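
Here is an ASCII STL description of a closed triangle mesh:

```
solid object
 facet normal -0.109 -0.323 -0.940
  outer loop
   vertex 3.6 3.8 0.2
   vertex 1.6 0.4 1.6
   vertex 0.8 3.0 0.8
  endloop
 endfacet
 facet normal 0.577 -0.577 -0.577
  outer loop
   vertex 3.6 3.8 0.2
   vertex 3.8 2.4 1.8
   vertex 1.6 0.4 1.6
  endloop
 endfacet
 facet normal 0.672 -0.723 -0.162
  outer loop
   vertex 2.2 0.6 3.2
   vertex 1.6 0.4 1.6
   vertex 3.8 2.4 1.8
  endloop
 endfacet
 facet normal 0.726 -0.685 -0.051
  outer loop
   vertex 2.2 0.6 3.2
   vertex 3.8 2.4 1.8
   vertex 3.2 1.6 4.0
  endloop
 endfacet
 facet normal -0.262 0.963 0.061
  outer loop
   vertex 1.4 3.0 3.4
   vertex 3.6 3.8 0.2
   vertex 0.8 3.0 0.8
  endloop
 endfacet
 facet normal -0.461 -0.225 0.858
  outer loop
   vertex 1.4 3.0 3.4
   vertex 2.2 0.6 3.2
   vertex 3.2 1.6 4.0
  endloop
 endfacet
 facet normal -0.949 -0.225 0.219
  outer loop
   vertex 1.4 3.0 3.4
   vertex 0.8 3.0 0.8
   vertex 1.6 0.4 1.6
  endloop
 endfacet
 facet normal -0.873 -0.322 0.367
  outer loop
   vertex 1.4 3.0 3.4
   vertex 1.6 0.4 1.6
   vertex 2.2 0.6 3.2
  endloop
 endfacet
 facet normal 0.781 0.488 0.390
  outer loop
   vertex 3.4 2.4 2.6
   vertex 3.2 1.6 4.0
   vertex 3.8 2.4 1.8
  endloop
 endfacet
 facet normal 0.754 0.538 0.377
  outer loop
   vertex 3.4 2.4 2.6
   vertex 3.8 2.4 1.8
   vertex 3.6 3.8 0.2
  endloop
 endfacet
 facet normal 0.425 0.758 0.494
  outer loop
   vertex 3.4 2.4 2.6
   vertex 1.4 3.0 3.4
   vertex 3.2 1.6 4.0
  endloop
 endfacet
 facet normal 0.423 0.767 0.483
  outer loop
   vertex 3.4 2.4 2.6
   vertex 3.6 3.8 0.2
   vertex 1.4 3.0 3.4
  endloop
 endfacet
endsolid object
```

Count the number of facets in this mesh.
12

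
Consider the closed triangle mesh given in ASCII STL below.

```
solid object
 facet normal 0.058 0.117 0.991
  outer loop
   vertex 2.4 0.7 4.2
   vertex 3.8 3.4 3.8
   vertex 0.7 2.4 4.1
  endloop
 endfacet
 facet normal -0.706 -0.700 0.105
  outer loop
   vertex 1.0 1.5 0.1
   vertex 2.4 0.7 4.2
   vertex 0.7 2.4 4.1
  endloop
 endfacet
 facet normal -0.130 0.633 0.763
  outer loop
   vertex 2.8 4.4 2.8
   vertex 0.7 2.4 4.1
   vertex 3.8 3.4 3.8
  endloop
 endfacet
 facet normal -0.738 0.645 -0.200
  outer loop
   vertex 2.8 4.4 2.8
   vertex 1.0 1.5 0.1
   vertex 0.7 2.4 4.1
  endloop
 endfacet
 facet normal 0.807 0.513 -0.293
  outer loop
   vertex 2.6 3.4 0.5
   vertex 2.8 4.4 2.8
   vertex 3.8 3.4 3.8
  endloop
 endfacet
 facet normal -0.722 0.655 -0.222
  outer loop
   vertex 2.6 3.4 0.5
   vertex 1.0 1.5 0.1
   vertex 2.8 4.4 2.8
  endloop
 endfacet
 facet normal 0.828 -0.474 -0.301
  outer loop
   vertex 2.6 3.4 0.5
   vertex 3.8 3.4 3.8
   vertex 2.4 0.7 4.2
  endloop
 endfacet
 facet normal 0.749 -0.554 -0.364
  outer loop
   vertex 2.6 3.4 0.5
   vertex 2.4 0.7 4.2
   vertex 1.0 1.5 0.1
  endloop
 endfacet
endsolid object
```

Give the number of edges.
12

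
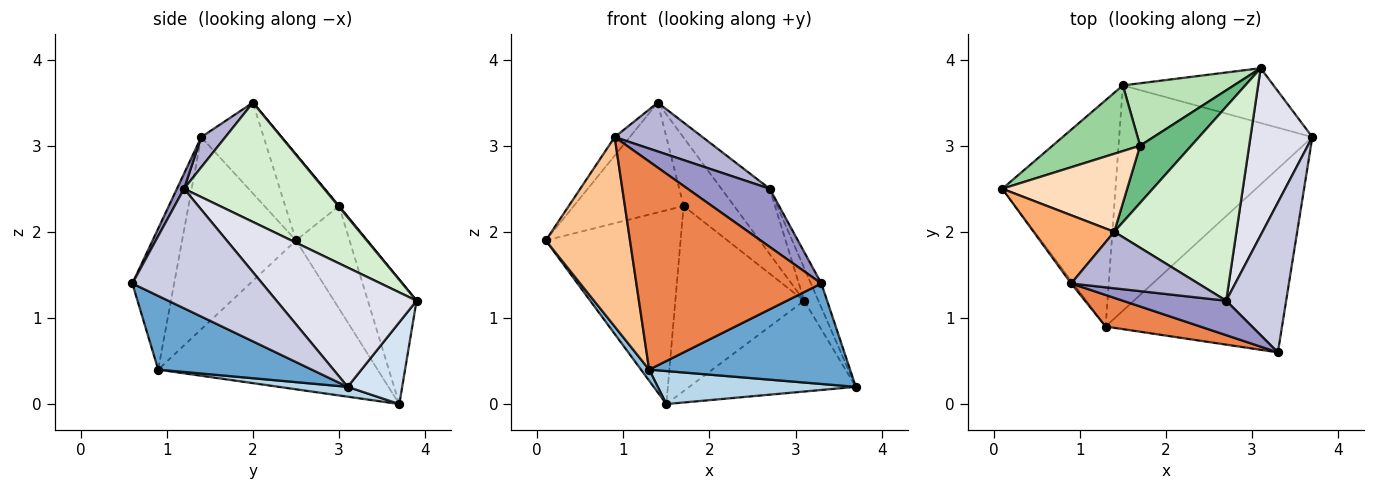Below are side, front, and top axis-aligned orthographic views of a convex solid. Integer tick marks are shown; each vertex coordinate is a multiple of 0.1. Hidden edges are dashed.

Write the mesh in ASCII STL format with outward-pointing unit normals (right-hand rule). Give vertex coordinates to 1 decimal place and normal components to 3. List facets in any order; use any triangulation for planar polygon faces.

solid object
 facet normal 0.344 -0.450 -0.824
  outer loop
   vertex 1.3 0.9 0.4
   vertex 3.7 3.1 0.2
   vertex 3.3 0.6 1.4
  endloop
 endfacet
 facet normal -0.796 -0.030 -0.605
  outer loop
   vertex 1.5 3.7 0.0
   vertex 1.3 0.9 0.4
   vertex 0.1 2.5 1.9
  endloop
 endfacet
 facet normal 0.050 -0.145 -0.988
  outer loop
   vertex 1.5 3.7 0.0
   vertex 3.7 3.1 0.2
   vertex 1.3 0.9 0.4
  endloop
 endfacet
 facet normal 0.270 0.824 -0.497
  outer loop
   vertex 1.5 3.7 0.0
   vertex 3.1 3.9 1.2
   vertex 3.7 3.1 0.2
  endloop
 endfacet
 facet normal -0.218 -0.965 0.146
  outer loop
   vertex 0.9 1.4 3.1
   vertex 1.3 0.9 0.4
   vertex 3.3 0.6 1.4
  endloop
 endfacet
 facet normal -0.736 0.178 0.653
  outer loop
   vertex 0.9 1.4 3.1
   vertex 1.4 2.0 3.5
   vertex 0.1 2.5 1.9
  endloop
 endfacet
 facet normal -0.804 -0.595 -0.009
  outer loop
   vertex 0.9 1.4 3.1
   vertex 0.1 2.5 1.9
   vertex 1.3 0.9 0.4
  endloop
 endfacet
 facet normal -0.371 0.757 0.538
  outer loop
   vertex 1.7 3.0 2.3
   vertex 0.1 2.5 1.9
   vertex 1.4 2.0 3.5
  endloop
 endfacet
 facet normal 0.011 0.767 0.642
  outer loop
   vertex 1.7 3.0 2.3
   vertex 1.4 2.0 3.5
   vertex 3.1 3.9 1.2
  endloop
 endfacet
 facet normal -0.352 0.886 0.300
  outer loop
   vertex 1.7 3.0 2.3
   vertex 1.5 3.7 0.0
   vertex 0.1 2.5 1.9
  endloop
 endfacet
 facet normal -0.337 0.892 0.301
  outer loop
   vertex 1.7 3.0 2.3
   vertex 3.1 3.9 1.2
   vertex 1.5 3.7 0.0
  endloop
 endfacet
 facet normal 0.679 0.234 0.696
  outer loop
   vertex 2.7 1.2 2.5
   vertex 3.1 3.9 1.2
   vertex 1.4 2.0 3.5
  endloop
 endfacet
 facet normal 0.074 -0.858 0.508
  outer loop
   vertex 2.7 1.2 2.5
   vertex 0.9 1.4 3.1
   vertex 3.3 0.6 1.4
  endloop
 endfacet
 facet normal 0.177 -0.644 0.745
  outer loop
   vertex 2.7 1.2 2.5
   vertex 1.4 2.0 3.5
   vertex 0.9 1.4 3.1
  endloop
 endfacet
 facet normal 0.892 0.072 0.447
  outer loop
   vertex 2.7 1.2 2.5
   vertex 3.3 0.6 1.4
   vertex 3.7 3.1 0.2
  endloop
 endfacet
 facet normal 0.884 0.090 0.459
  outer loop
   vertex 2.7 1.2 2.5
   vertex 3.7 3.1 0.2
   vertex 3.1 3.9 1.2
  endloop
 endfacet
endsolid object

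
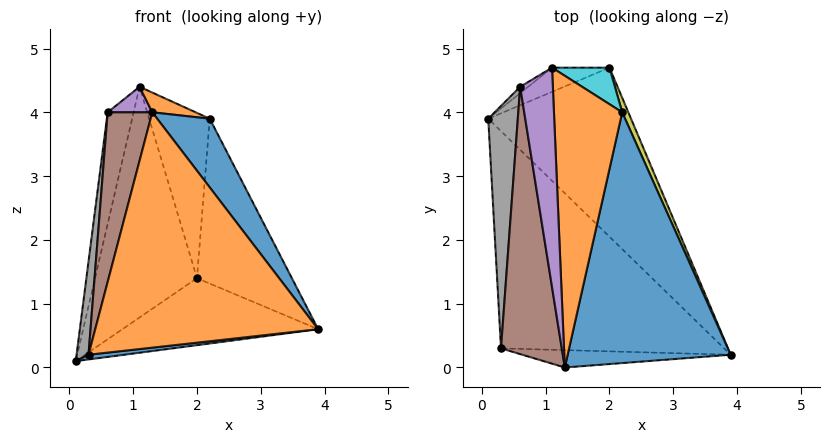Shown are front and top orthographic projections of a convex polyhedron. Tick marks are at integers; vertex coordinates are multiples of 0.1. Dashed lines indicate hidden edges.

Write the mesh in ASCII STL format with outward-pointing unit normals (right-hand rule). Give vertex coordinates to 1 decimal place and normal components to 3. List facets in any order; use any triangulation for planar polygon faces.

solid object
 facet normal 0.110 -0.022 -0.994
  outer loop
   vertex 0.3 0.3 0.2
   vertex 0.1 3.9 0.1
   vertex 3.9 0.2 0.6
  endloop
 endfacet
 facet normal -0.020 -0.997 -0.074
  outer loop
   vertex 0.3 0.3 0.2
   vertex 3.9 0.2 0.6
   vertex 1.3 0.0 4.0
  endloop
 endfacet
 facet normal 0.433 0.332 -0.838
  outer loop
   vertex 2.0 4.7 1.4
   vertex 3.9 0.2 0.6
   vertex 0.1 3.9 0.1
  endloop
 endfacet
 facet normal -0.328 0.939 -0.098
  outer loop
   vertex 2.0 4.7 1.4
   vertex 0.1 3.9 0.1
   vertex 1.1 4.7 4.4
  endloop
 endfacet
 facet normal -0.587 -0.093 0.804
  outer loop
   vertex 0.6 4.4 4.0
   vertex 1.3 0.0 4.0
   vertex 1.1 4.7 4.4
  endloop
 endfacet
 facet normal -0.959 -0.153 0.240
  outer loop
   vertex 0.6 4.4 4.0
   vertex 0.3 0.3 0.2
   vertex 1.3 0.0 4.0
  endloop
 endfacet
 facet normal -0.484 0.874 -0.050
  outer loop
   vertex 0.6 4.4 4.0
   vertex 1.1 4.7 4.4
   vertex 0.1 3.9 0.1
  endloop
 endfacet
 facet normal -0.990 -0.051 0.133
  outer loop
   vertex 0.6 4.4 4.0
   vertex 0.1 3.9 0.1
   vertex 0.3 0.3 0.2
  endloop
 endfacet
 facet normal 0.923 0.384 0.034
  outer loop
   vertex 2.2 4.0 3.9
   vertex 3.9 0.2 0.6
   vertex 2.0 4.7 1.4
  endloop
 endfacet
 facet normal 0.584 0.793 0.175
  outer loop
   vertex 2.2 4.0 3.9
   vertex 2.0 4.7 1.4
   vertex 1.1 4.7 4.4
  endloop
 endfacet
 facet normal 0.788 -0.163 0.593
  outer loop
   vertex 2.2 4.0 3.9
   vertex 1.3 0.0 4.0
   vertex 3.9 0.2 0.6
  endloop
 endfacet
 facet normal 0.380 -0.062 0.923
  outer loop
   vertex 2.2 4.0 3.9
   vertex 1.1 4.7 4.4
   vertex 1.3 0.0 4.0
  endloop
 endfacet
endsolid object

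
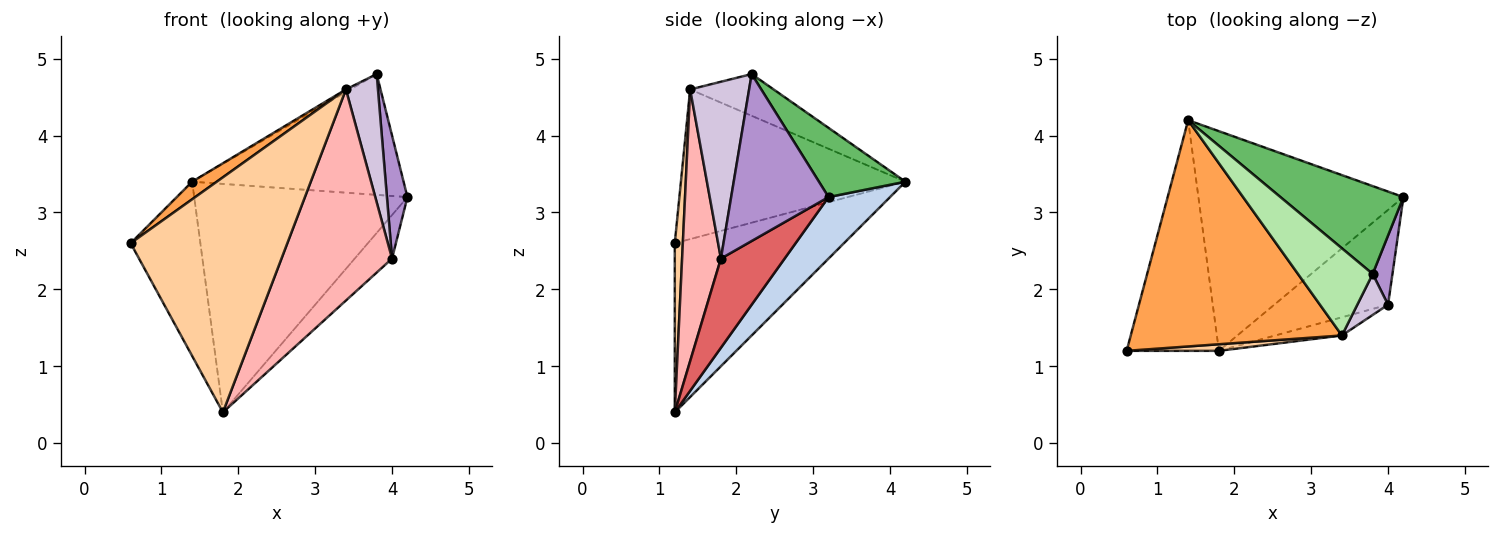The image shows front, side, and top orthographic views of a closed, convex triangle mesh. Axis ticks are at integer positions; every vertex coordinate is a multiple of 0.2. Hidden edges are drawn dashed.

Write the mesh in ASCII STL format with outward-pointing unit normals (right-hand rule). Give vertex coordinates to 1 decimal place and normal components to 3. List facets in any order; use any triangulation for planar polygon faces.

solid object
 facet normal -0.826 0.340 -0.450
  outer loop
   vertex 1.8 1.2 0.4
   vertex 0.6 1.2 2.6
   vertex 1.4 4.2 3.4
  endloop
 endfacet
 facet normal 0.204 0.706 -0.679
  outer loop
   vertex 1.8 1.2 0.4
   vertex 1.4 4.2 3.4
   vertex 4.2 3.2 3.2
  endloop
 endfacet
 facet normal -0.577 -0.063 0.814
  outer loop
   vertex 3.4 1.4 4.6
   vertex 1.4 4.2 3.4
   vertex 0.6 1.2 2.6
  endloop
 endfacet
 facet normal 0.051 -0.998 0.028
  outer loop
   vertex 3.4 1.4 4.6
   vertex 0.6 1.2 2.6
   vertex 1.8 1.2 0.4
  endloop
 endfacet
 facet normal 0.314 0.768 0.558
  outer loop
   vertex 3.8 2.2 4.8
   vertex 4.2 3.2 3.2
   vertex 1.4 4.2 3.4
  endloop
 endfacet
 facet normal -0.488 0.026 0.873
  outer loop
   vertex 3.8 2.2 4.8
   vertex 1.4 4.2 3.4
   vertex 3.4 1.4 4.6
  endloop
 endfacet
 facet normal 0.580 0.340 -0.740
  outer loop
   vertex 4.0 1.8 2.4
   vertex 1.8 1.2 0.4
   vertex 4.2 3.2 3.2
  endloop
 endfacet
 facet normal 0.330 -0.940 -0.081
  outer loop
   vertex 4.0 1.8 2.4
   vertex 3.4 1.4 4.6
   vertex 1.8 1.2 0.4
  endloop
 endfacet
 facet normal 0.972 -0.205 0.115
  outer loop
   vertex 4.0 1.8 2.4
   vertex 4.2 3.2 3.2
   vertex 3.8 2.2 4.8
  endloop
 endfacet
 facet normal 0.869 -0.472 0.151
  outer loop
   vertex 4.0 1.8 2.4
   vertex 3.8 2.2 4.8
   vertex 3.4 1.4 4.6
  endloop
 endfacet
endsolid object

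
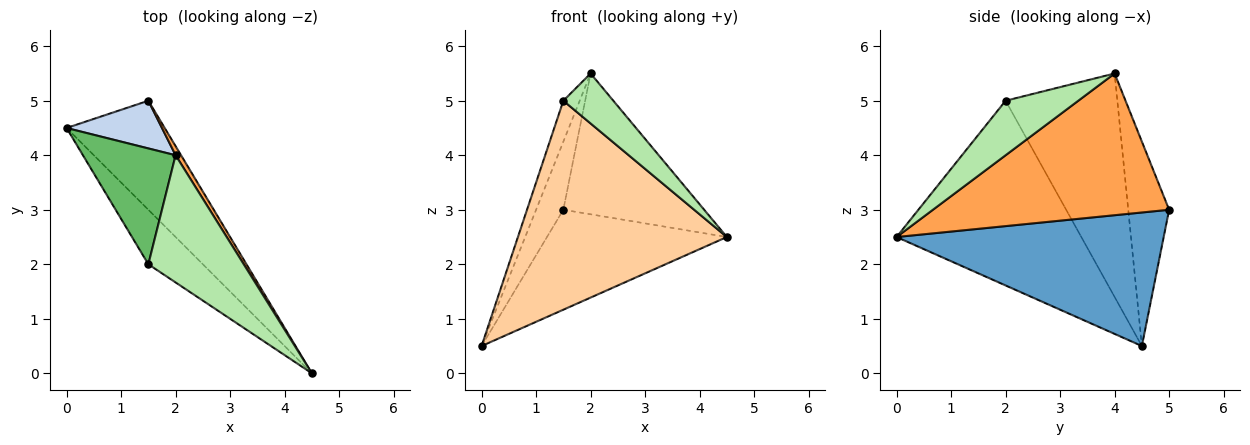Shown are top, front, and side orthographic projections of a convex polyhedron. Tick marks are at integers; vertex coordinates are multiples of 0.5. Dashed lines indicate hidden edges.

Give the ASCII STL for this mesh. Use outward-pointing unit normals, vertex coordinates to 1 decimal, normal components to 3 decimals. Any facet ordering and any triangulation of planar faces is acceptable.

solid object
 facet normal 0.708 0.477 -0.520
  outer loop
   vertex 1.5 5.0 3.0
   vertex 4.5 0.0 2.5
   vertex 0.0 4.5 0.5
  endloop
 endfacet
 facet normal -0.776 0.517 0.362
  outer loop
   vertex 2.0 4.0 5.5
   vertex 1.5 5.0 3.0
   vertex 0.0 4.5 0.5
  endloop
 endfacet
 facet normal 0.858 0.512 0.033
  outer loop
   vertex 2.0 4.0 5.5
   vertex 4.5 0.0 2.5
   vertex 1.5 5.0 3.0
  endloop
 endfacet
 facet normal -0.650 -0.735 -0.192
  outer loop
   vertex 1.5 2.0 5.0
   vertex 0.0 4.5 0.5
   vertex 4.5 0.0 2.5
  endloop
 endfacet
 facet normal -0.915 0.134 0.380
  outer loop
   vertex 1.5 2.0 5.0
   vertex 2.0 4.0 5.5
   vertex 0.0 4.5 0.5
  endloop
 endfacet
 facet normal 0.470 -0.323 0.822
  outer loop
   vertex 1.5 2.0 5.0
   vertex 4.5 0.0 2.5
   vertex 2.0 4.0 5.5
  endloop
 endfacet
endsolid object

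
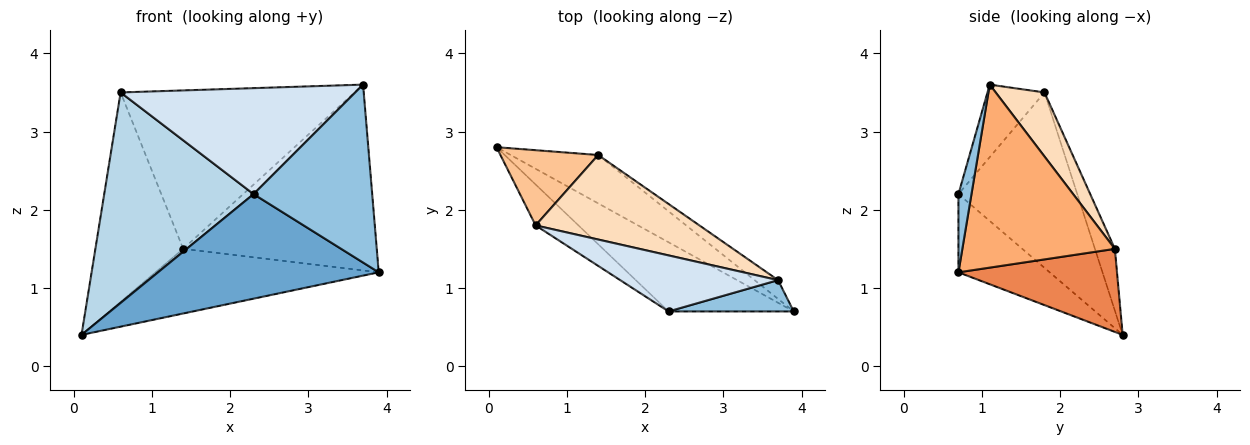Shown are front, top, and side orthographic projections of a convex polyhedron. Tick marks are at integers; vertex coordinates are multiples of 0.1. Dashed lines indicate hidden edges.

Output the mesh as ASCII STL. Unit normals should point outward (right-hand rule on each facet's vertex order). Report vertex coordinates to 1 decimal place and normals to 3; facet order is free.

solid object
 facet normal -0.326 -0.789 -0.522
  outer loop
   vertex 2.3 0.7 2.2
   vertex 0.1 2.8 0.4
   vertex 3.9 0.7 1.2
  endloop
 endfacet
 facet normal 0.108 -0.979 0.172
  outer loop
   vertex 3.7 1.1 3.6
   vertex 2.3 0.7 2.2
   vertex 3.9 0.7 1.2
  endloop
 endfacet
 facet normal -0.616 -0.774 -0.150
  outer loop
   vertex 0.6 1.8 3.5
   vertex 0.1 2.8 0.4
   vertex 2.3 0.7 2.2
  endloop
 endfacet
 facet normal -0.210 -0.864 0.457
  outer loop
   vertex 0.6 1.8 3.5
   vertex 2.3 0.7 2.2
   vertex 3.7 1.1 3.6
  endloop
 endfacet
 facet normal 0.494 0.696 -0.521
  outer loop
   vertex 1.4 2.7 1.5
   vertex 3.9 0.7 1.2
   vertex 0.1 2.8 0.4
  endloop
 endfacet
 facet normal 0.617 0.783 -0.079
  outer loop
   vertex 1.4 2.7 1.5
   vertex 3.7 1.1 3.6
   vertex 3.9 0.7 1.2
  endloop
 endfacet
 facet normal -0.209 0.920 0.331
  outer loop
   vertex 1.4 2.7 1.5
   vertex 0.1 2.8 0.4
   vertex 0.6 1.8 3.5
  endloop
 endfacet
 facet normal 0.181 0.868 0.463
  outer loop
   vertex 1.4 2.7 1.5
   vertex 0.6 1.8 3.5
   vertex 3.7 1.1 3.6
  endloop
 endfacet
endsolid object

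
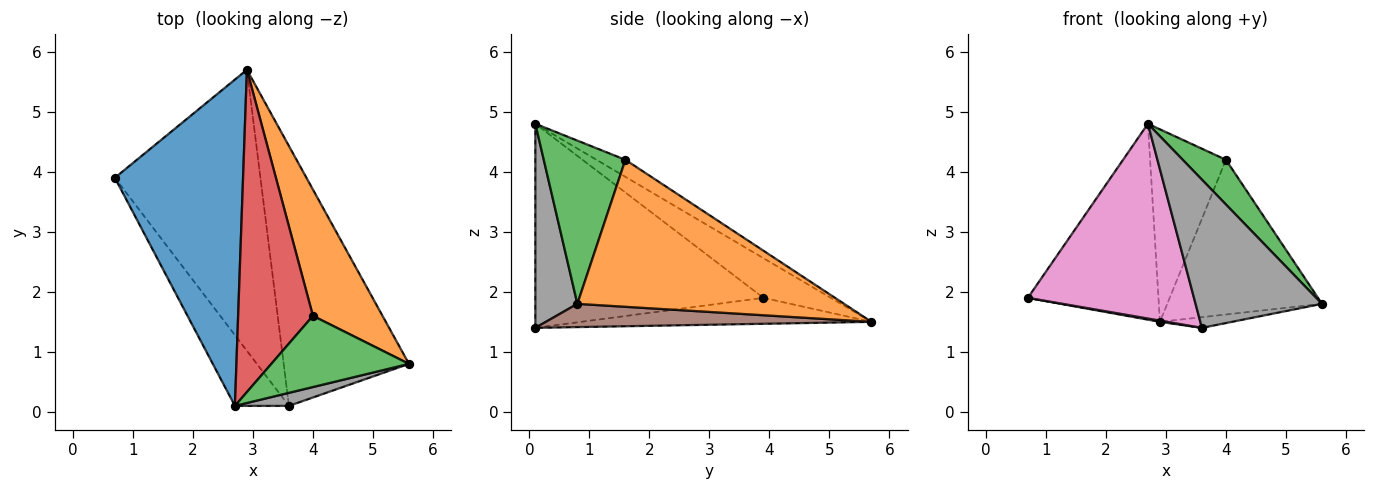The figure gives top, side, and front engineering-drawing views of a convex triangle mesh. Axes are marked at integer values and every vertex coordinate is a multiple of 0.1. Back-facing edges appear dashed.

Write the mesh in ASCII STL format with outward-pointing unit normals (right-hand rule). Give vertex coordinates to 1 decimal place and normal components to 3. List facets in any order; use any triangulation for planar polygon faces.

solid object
 facet normal -0.256 0.498 0.829
  outer loop
   vertex 2.7 0.1 4.8
   vertex 2.9 5.7 1.5
   vertex 0.7 3.9 1.9
  endloop
 endfacet
 facet normal 0.801 0.464 0.379
  outer loop
   vertex 4.0 1.6 4.2
   vertex 5.6 0.8 1.8
   vertex 2.9 5.7 1.5
  endloop
 endfacet
 facet normal 0.709 -0.375 0.598
  outer loop
   vertex 4.0 1.6 4.2
   vertex 2.7 0.1 4.8
   vertex 5.6 0.8 1.8
  endloop
 endfacet
 facet normal -0.192 0.503 0.843
  outer loop
   vertex 4.0 1.6 4.2
   vertex 2.9 5.7 1.5
   vertex 2.7 0.1 4.8
  endloop
 endfacet
 facet normal -0.175 -0.004 -0.984
  outer loop
   vertex 3.6 0.1 1.4
   vertex 0.7 3.9 1.9
   vertex 2.9 5.7 1.5
  endloop
 endfacet
 facet normal 0.182 0.040 -0.982
  outer loop
   vertex 3.6 0.1 1.4
   vertex 2.9 5.7 1.5
   vertex 5.6 0.8 1.8
  endloop
 endfacet
 facet normal -0.790 -0.576 -0.209
  outer loop
   vertex 3.6 0.1 1.4
   vertex 2.7 0.1 4.8
   vertex 0.7 3.9 1.9
  endloop
 endfacet
 facet normal 0.314 -0.946 0.083
  outer loop
   vertex 3.6 0.1 1.4
   vertex 5.6 0.8 1.8
   vertex 2.7 0.1 4.8
  endloop
 endfacet
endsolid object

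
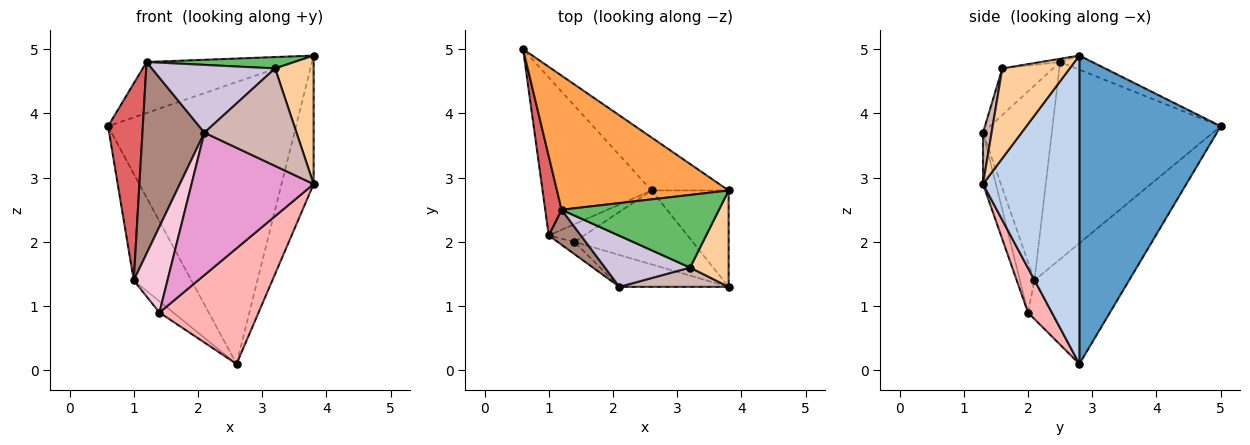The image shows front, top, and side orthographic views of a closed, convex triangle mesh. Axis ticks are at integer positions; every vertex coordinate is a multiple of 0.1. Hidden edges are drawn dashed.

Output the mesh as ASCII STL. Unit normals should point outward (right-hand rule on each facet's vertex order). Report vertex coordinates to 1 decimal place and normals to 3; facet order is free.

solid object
 facet normal 0.594 0.790 -0.149
  outer loop
   vertex 2.6 2.8 0.1
   vertex 0.6 5.0 3.8
   vertex 3.8 2.8 4.9
  endloop
 endfacet
 facet normal 0.923 0.308 -0.231
  outer loop
   vertex 2.6 2.8 0.1
   vertex 3.8 2.8 4.9
   vertex 3.8 1.3 2.9
  endloop
 endfacet
 facet normal -0.077 0.354 0.932
  outer loop
   vertex 1.2 2.5 4.8
   vertex 3.8 2.8 4.9
   vertex 0.6 5.0 3.8
  endloop
 endfacet
 facet normal 0.814 -0.465 0.349
  outer loop
   vertex 3.2 1.6 4.7
   vertex 3.8 1.3 2.9
   vertex 3.8 2.8 4.9
  endloop
 endfacet
 facet normal -0.020 -0.155 0.988
  outer loop
   vertex 3.2 1.6 4.7
   vertex 3.8 2.8 4.9
   vertex 1.2 2.5 4.8
  endloop
 endfacet
 facet normal -0.676 0.412 -0.611
  outer loop
   vertex 1.0 2.1 1.4
   vertex 0.6 5.0 3.8
   vertex 2.6 2.8 0.1
  endloop
 endfacet
 facet normal -0.976 -0.202 0.081
  outer loop
   vertex 1.0 2.1 1.4
   vertex 1.2 2.5 4.8
   vertex 0.6 5.0 3.8
  endloop
 endfacet
 facet normal 0.199 -0.826 -0.528
  outer loop
   vertex 1.4 2.0 0.9
   vertex 2.6 2.8 0.1
   vertex 3.8 1.3 2.9
  endloop
 endfacet
 facet normal -0.677 0.395 -0.621
  outer loop
   vertex 1.4 2.0 0.9
   vertex 1.0 2.1 1.4
   vertex 2.6 2.8 0.1
  endloop
 endfacet
 facet normal -0.313 -0.759 0.572
  outer loop
   vertex 2.1 1.3 3.7
   vertex 3.2 1.6 4.7
   vertex 1.2 2.5 4.8
  endloop
 endfacet
 facet normal -0.737 -0.664 0.122
  outer loop
   vertex 2.1 1.3 3.7
   vertex 1.2 2.5 4.8
   vertex 1.0 2.1 1.4
  endloop
 endfacet
 facet normal 0.091 -0.977 0.193
  outer loop
   vertex 2.1 1.3 3.7
   vertex 3.8 1.3 2.9
   vertex 3.2 1.6 4.7
  endloop
 endfacet
 facet normal -0.102 -0.971 -0.217
  outer loop
   vertex 2.1 1.3 3.7
   vertex 1.4 2.0 0.9
   vertex 3.8 1.3 2.9
  endloop
 endfacet
 facet normal -0.391 -0.911 -0.130
  outer loop
   vertex 2.1 1.3 3.7
   vertex 1.0 2.1 1.4
   vertex 1.4 2.0 0.9
  endloop
 endfacet
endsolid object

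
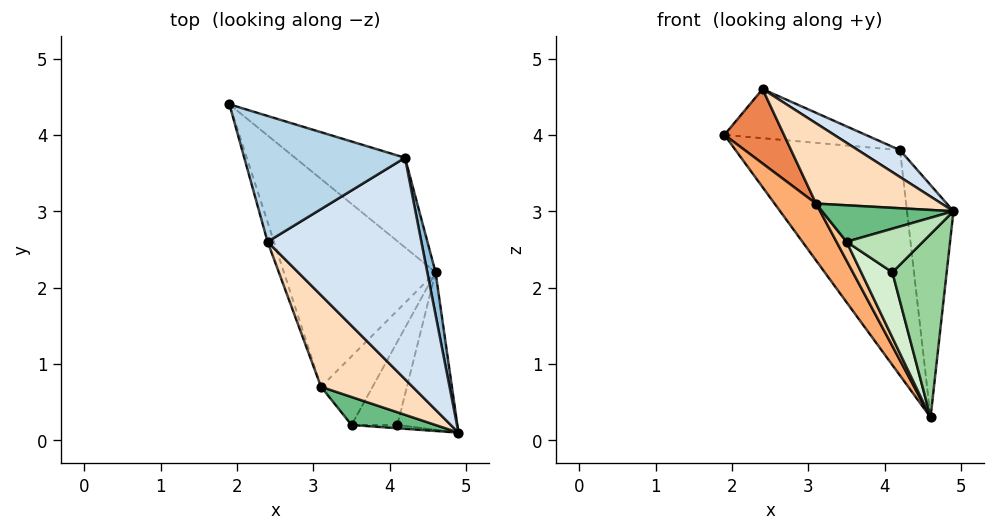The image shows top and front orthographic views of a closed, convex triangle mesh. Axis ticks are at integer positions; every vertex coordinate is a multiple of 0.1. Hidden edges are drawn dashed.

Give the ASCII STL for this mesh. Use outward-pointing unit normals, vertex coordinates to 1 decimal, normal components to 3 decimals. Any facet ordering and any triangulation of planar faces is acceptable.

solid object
 facet normal 0.243 0.901 -0.358
  outer loop
   vertex 4.2 3.7 3.8
   vertex 4.6 2.2 0.3
   vertex 1.9 4.4 4.0
  endloop
 endfacet
 facet normal 0.982 0.184 0.034
  outer loop
   vertex 4.2 3.7 3.8
   vertex 4.9 0.1 3.0
   vertex 4.6 2.2 0.3
  endloop
 endfacet
 facet normal 0.188 0.357 0.915
  outer loop
   vertex 4.2 3.7 3.8
   vertex 1.9 4.4 4.0
   vertex 2.4 2.6 4.6
  endloop
 endfacet
 facet normal 0.458 -0.107 0.883
  outer loop
   vertex 4.2 3.7 3.8
   vertex 2.4 2.6 4.6
   vertex 4.9 0.1 3.0
  endloop
 endfacet
 facet normal -0.954 -0.291 -0.077
  outer loop
   vertex 3.1 0.7 3.1
   vertex 2.4 2.6 4.6
   vertex 1.9 4.4 4.0
  endloop
 endfacet
 facet normal -0.838 -0.144 -0.526
  outer loop
   vertex 3.1 0.7 3.1
   vertex 1.9 4.4 4.0
   vertex 4.6 2.2 0.3
  endloop
 endfacet
 facet normal -0.838 -0.144 -0.526
  outer loop
   vertex 3.1 0.7 3.1
   vertex 4.6 2.2 0.3
   vertex 3.5 0.2 2.6
  endloop
 endfacet
 facet normal -0.175 -0.649 0.740
  outer loop
   vertex 3.1 0.7 3.1
   vertex 4.9 0.1 3.0
   vertex 2.4 2.6 4.6
  endloop
 endfacet
 facet normal -0.225 -0.773 0.593
  outer loop
   vertex 3.1 0.7 3.1
   vertex 3.5 0.2 2.6
   vertex 4.9 0.1 3.0
  endloop
 endfacet
 facet normal 0.487 -0.663 -0.569
  outer loop
   vertex 4.1 0.2 2.2
   vertex 4.6 2.2 0.3
   vertex 4.9 0.1 3.0
  endloop
 endfacet
 facet normal -0.050 -0.996 -0.075
  outer loop
   vertex 4.1 0.2 2.2
   vertex 4.9 0.1 3.0
   vertex 3.5 0.2 2.6
  endloop
 endfacet
 facet normal -0.465 -0.546 -0.697
  outer loop
   vertex 4.1 0.2 2.2
   vertex 3.5 0.2 2.6
   vertex 4.6 2.2 0.3
  endloop
 endfacet
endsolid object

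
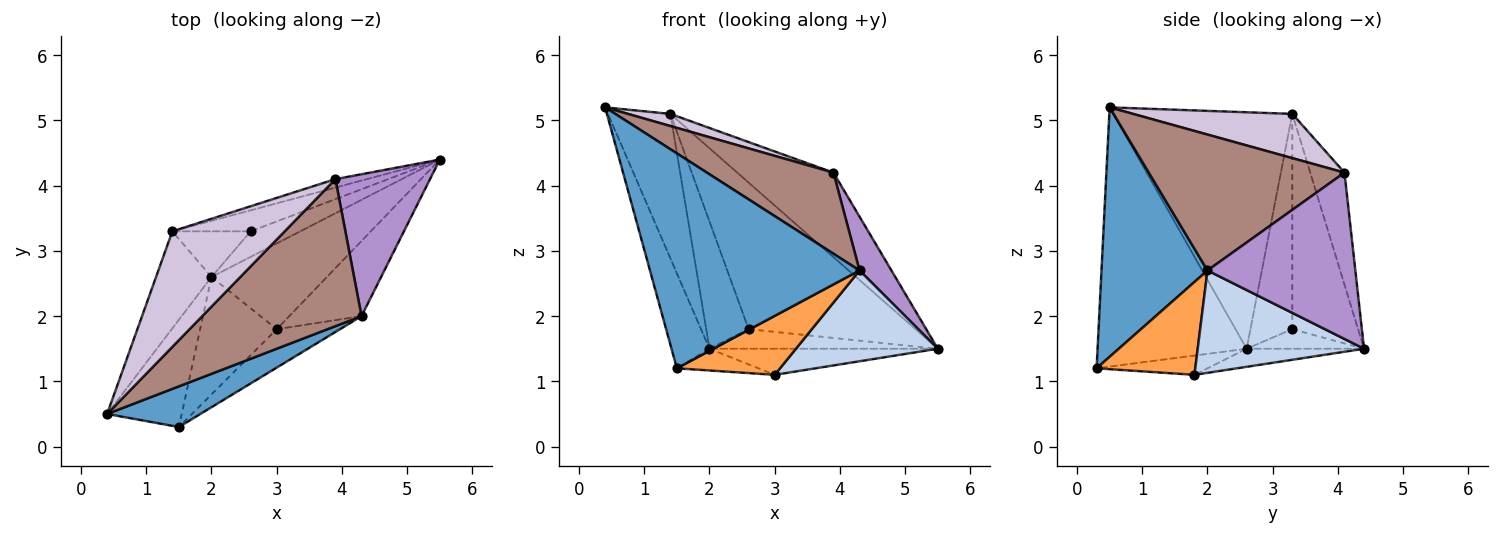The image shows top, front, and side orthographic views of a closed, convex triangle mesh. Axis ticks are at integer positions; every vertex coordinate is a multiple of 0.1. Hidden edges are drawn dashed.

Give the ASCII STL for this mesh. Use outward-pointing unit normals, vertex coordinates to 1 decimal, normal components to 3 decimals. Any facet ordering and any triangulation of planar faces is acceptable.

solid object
 facet normal 0.445 -0.880 0.166
  outer loop
   vertex 4.3 2.0 2.7
   vertex 0.4 0.5 5.2
   vertex 1.5 0.3 1.2
  endloop
 endfacet
 facet normal 0.670 -0.572 -0.473
  outer loop
   vertex 4.3 2.0 2.7
   vertex 3.0 1.8 1.1
   vertex 5.5 4.4 1.5
  endloop
 endfacet
 facet normal 0.625 -0.654 -0.426
  outer loop
   vertex 4.3 2.0 2.7
   vertex 1.5 0.3 1.2
   vertex 3.0 1.8 1.1
  endloop
 endfacet
 facet normal -0.148 0.288 -0.946
  outer loop
   vertex 2.0 2.6 1.5
   vertex 5.5 4.4 1.5
   vertex 3.0 1.8 1.1
  endloop
 endfacet
 facet normal -0.240 0.177 -0.954
  outer loop
   vertex 2.0 2.6 1.5
   vertex 3.0 1.8 1.1
   vertex 1.5 0.3 1.2
  endloop
 endfacet
 facet normal -0.933 0.238 -0.269
  outer loop
   vertex 2.0 2.6 1.5
   vertex 1.5 0.3 1.2
   vertex 0.4 0.5 5.2
  endloop
 endfacet
 facet normal -0.922 0.322 -0.216
  outer loop
   vertex 2.0 2.6 1.5
   vertex 0.4 0.5 5.2
   vertex 1.4 3.3 5.1
  endloop
 endfacet
 facet normal -0.334 0.938 -0.094
  outer loop
   vertex 3.9 4.1 4.2
   vertex 5.5 4.4 1.5
   vertex 1.4 3.3 5.1
  endloop
 endfacet
 facet normal 0.854 -0.184 0.486
  outer loop
   vertex 3.9 4.1 4.2
   vertex 4.3 2.0 2.7
   vertex 5.5 4.4 1.5
  endloop
 endfacet
 facet normal 0.364 -0.097 0.926
  outer loop
   vertex 3.9 4.1 4.2
   vertex 1.4 3.3 5.1
   vertex 0.4 0.5 5.2
  endloop
 endfacet
 facet normal 0.598 -0.387 0.701
  outer loop
   vertex 3.9 4.1 4.2
   vertex 0.4 0.5 5.2
   vertex 4.3 2.0 2.7
  endloop
 endfacet
 facet normal -0.363 0.922 -0.132
  outer loop
   vertex 2.6 3.3 1.8
   vertex 1.4 3.3 5.1
   vertex 5.5 4.4 1.5
  endloop
 endfacet
 facet normal -0.299 0.581 -0.757
  outer loop
   vertex 2.6 3.3 1.8
   vertex 5.5 4.4 1.5
   vertex 2.0 2.6 1.5
  endloop
 endfacet
 facet normal -0.681 0.690 -0.248
  outer loop
   vertex 2.6 3.3 1.8
   vertex 2.0 2.6 1.5
   vertex 1.4 3.3 5.1
  endloop
 endfacet
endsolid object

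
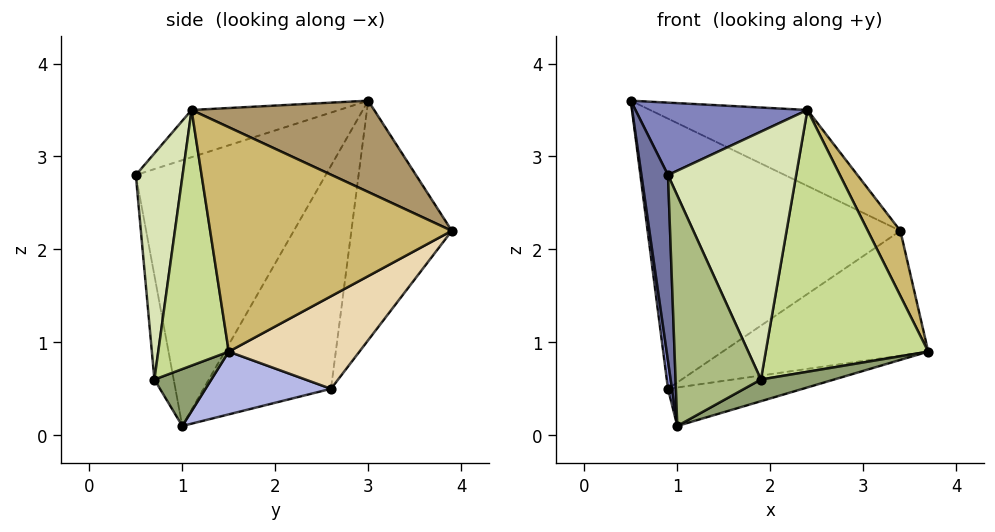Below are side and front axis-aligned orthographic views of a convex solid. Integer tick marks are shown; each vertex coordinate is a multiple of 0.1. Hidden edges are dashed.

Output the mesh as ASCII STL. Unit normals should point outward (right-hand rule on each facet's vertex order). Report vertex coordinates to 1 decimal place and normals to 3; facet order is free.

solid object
 facet normal -0.988 -0.138 -0.062
  outer loop
   vertex 1.0 1.0 0.1
   vertex 0.9 0.5 2.8
   vertex 0.5 3.0 3.6
  endloop
 endfacet
 facet normal -0.286 -0.333 0.898
  outer loop
   vertex 2.4 1.1 3.5
   vertex 0.5 3.0 3.6
   vertex 0.9 0.5 2.8
  endloop
 endfacet
 facet normal -0.992 -0.031 -0.124
  outer loop
   vertex 0.9 2.6 0.5
   vertex 1.0 1.0 0.1
   vertex 0.5 3.0 3.6
  endloop
 endfacet
 facet normal 0.232 0.250 -0.940
  outer loop
   vertex 0.9 2.6 0.5
   vertex 3.7 1.5 0.9
   vertex 1.0 1.0 0.1
  endloop
 endfacet
 facet normal 0.329 -0.422 -0.845
  outer loop
   vertex 1.9 0.7 0.6
   vertex 1.0 1.0 0.1
   vertex 3.7 1.5 0.9
  endloop
 endfacet
 facet normal -0.216 -0.959 -0.186
  outer loop
   vertex 1.9 0.7 0.6
   vertex 0.9 0.5 2.8
   vertex 1.0 1.0 0.1
  endloop
 endfacet
 facet normal 0.397 -0.916 0.058
  outer loop
   vertex 1.9 0.7 0.6
   vertex 3.7 1.5 0.9
   vertex 2.4 1.1 3.5
  endloop
 endfacet
 facet normal 0.342 -0.937 0.070
  outer loop
   vertex 1.9 0.7 0.6
   vertex 2.4 1.1 3.5
   vertex 0.9 0.5 2.8
  endloop
 endfacet
 facet normal 0.340 0.293 0.893
  outer loop
   vertex 3.4 3.9 2.2
   vertex 0.5 3.0 3.6
   vertex 2.4 1.1 3.5
  endloop
 endfacet
 facet normal 0.895 -0.121 0.429
  outer loop
   vertex 3.4 3.9 2.2
   vertex 2.4 1.1 3.5
   vertex 3.7 1.5 0.9
  endloop
 endfacet
 facet normal -0.364 0.917 -0.165
  outer loop
   vertex 3.4 3.9 2.2
   vertex 0.9 2.6 0.5
   vertex 0.5 3.0 3.6
  endloop
 endfacet
 facet normal 0.307 0.483 -0.820
  outer loop
   vertex 3.4 3.9 2.2
   vertex 3.7 1.5 0.9
   vertex 0.9 2.6 0.5
  endloop
 endfacet
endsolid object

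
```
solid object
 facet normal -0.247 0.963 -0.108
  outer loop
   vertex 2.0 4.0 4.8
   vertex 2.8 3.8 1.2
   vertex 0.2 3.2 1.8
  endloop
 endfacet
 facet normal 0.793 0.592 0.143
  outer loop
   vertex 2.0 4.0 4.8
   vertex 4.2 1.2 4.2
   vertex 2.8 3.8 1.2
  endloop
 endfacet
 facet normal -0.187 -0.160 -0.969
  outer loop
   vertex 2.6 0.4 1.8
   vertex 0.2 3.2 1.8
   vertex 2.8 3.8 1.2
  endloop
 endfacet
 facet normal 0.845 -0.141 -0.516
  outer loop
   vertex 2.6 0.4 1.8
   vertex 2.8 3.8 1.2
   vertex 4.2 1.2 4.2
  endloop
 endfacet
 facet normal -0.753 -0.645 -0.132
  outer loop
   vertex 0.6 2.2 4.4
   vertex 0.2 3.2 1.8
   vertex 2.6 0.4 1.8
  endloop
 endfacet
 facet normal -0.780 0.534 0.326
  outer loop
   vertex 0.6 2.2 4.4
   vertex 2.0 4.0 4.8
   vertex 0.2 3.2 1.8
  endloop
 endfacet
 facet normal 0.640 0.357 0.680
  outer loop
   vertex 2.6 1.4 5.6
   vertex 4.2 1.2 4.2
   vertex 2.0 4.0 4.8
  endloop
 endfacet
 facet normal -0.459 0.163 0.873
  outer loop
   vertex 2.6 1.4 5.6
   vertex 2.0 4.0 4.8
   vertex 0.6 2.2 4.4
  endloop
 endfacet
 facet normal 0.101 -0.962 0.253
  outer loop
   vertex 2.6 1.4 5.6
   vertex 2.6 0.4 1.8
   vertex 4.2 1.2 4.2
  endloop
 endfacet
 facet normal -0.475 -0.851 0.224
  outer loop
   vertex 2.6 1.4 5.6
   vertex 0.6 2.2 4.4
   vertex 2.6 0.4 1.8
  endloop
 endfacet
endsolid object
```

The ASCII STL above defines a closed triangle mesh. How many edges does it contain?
15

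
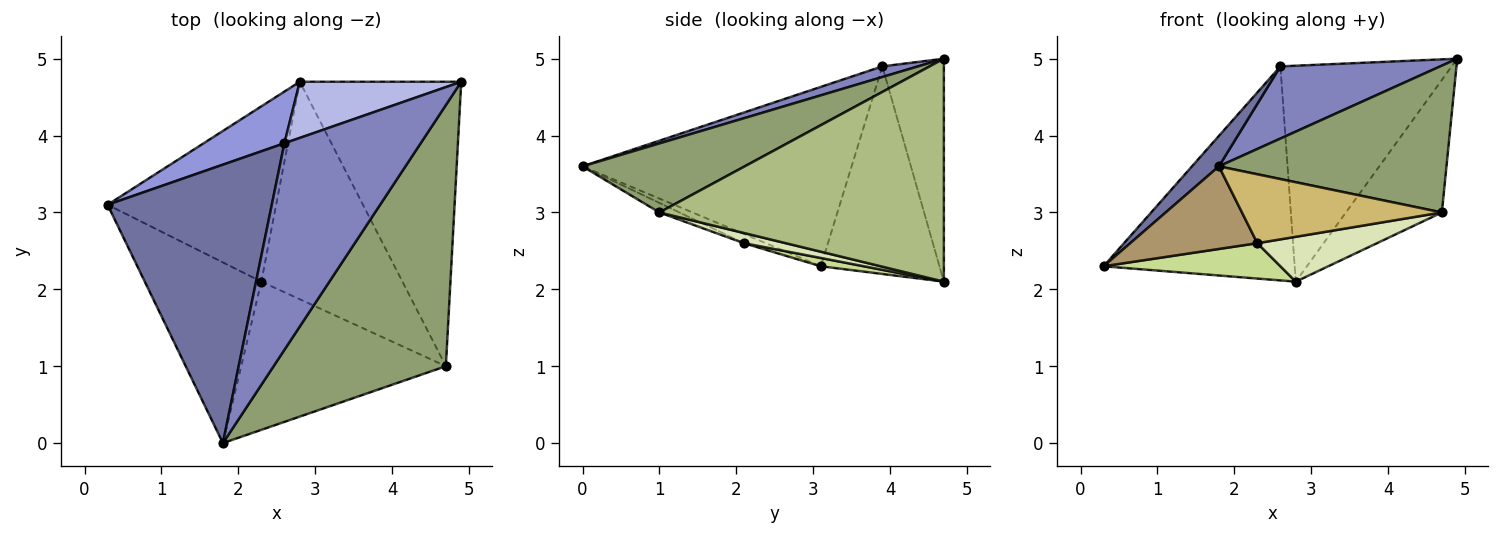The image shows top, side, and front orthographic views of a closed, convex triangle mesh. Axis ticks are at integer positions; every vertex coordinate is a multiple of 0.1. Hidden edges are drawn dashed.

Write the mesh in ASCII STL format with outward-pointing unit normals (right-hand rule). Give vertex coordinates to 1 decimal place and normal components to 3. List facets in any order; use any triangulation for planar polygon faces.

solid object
 facet normal -0.736 -0.074 0.673
  outer loop
   vertex 2.6 3.9 4.9
   vertex 0.3 3.1 2.3
   vertex 1.8 0.0 3.6
  endloop
 endfacet
 facet normal 0.073 -0.329 0.942
  outer loop
   vertex 2.6 3.9 4.9
   vertex 1.8 0.0 3.6
   vertex 4.9 4.7 5.0
  endloop
 endfacet
 facet normal -0.517 0.832 0.201
  outer loop
   vertex 2.6 3.9 4.9
   vertex 2.8 4.7 2.1
   vertex 0.3 3.1 2.3
  endloop
 endfacet
 facet normal -0.328 0.914 0.238
  outer loop
   vertex 2.6 3.9 4.9
   vertex 4.9 4.7 5.0
   vertex 2.8 4.7 2.1
  endloop
 endfacet
 facet normal 0.330 -0.463 0.823
  outer loop
   vertex 4.7 1.0 3.0
   vertex 4.9 4.7 5.0
   vertex 1.8 0.0 3.6
  endloop
 endfacet
 facet normal 0.781 0.264 -0.566
  outer loop
   vertex 4.7 1.0 3.0
   vertex 2.8 4.7 2.1
   vertex 4.9 4.7 5.0
  endloop
 endfacet
 facet normal 0.048 -0.198 -0.979
  outer loop
   vertex 2.3 2.1 2.6
   vertex 0.3 3.1 2.3
   vertex 2.8 4.7 2.1
  endloop
 endfacet
 facet normal 0.071 -0.201 -0.977
  outer loop
   vertex 2.3 2.1 2.6
   vertex 2.8 4.7 2.1
   vertex 4.7 1.0 3.0
  endloop
 endfacet
 facet normal -0.071 -0.415 -0.907
  outer loop
   vertex 2.3 2.1 2.6
   vertex 1.8 0.0 3.6
   vertex 0.3 3.1 2.3
  endloop
 endfacet
 facet normal -0.042 -0.421 -0.906
  outer loop
   vertex 2.3 2.1 2.6
   vertex 4.7 1.0 3.0
   vertex 1.8 0.0 3.6
  endloop
 endfacet
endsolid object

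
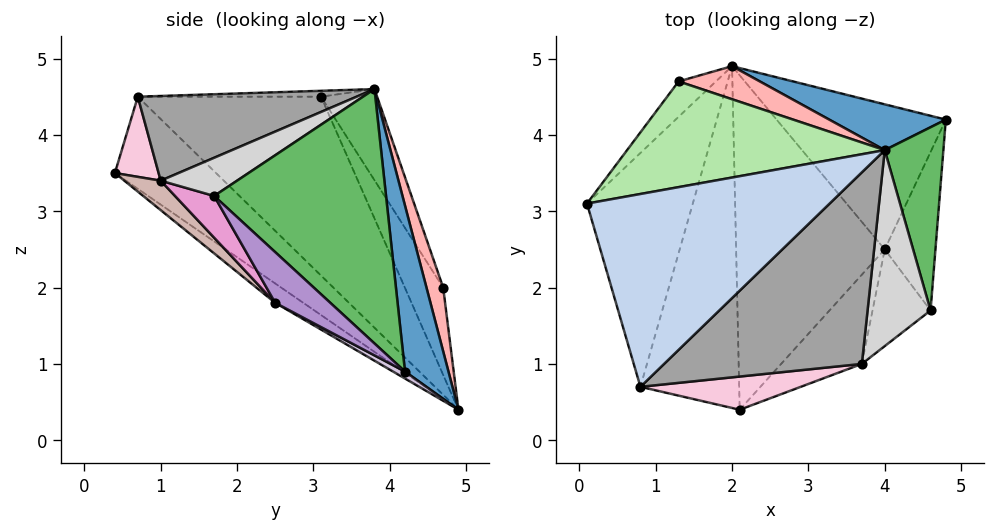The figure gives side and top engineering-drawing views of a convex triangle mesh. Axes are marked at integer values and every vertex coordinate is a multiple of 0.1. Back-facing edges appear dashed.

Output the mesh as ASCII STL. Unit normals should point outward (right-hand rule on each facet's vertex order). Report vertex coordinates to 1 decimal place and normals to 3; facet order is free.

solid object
 facet normal 0.214 0.965 0.151
  outer loop
   vertex 2.0 4.9 0.4
   vertex 4.0 3.8 4.6
   vertex 4.8 4.2 0.9
  endloop
 endfacet
 facet normal -0.024 -0.007 1.000
  outer loop
   vertex 0.8 0.7 4.5
   vertex 4.0 3.8 4.6
   vertex 0.1 3.1 4.5
  endloop
 endfacet
 facet normal -0.835 -0.243 -0.494
  outer loop
   vertex 0.8 0.7 4.5
   vertex 0.1 3.1 4.5
   vertex 2.0 4.9 0.4
  endloop
 endfacet
 facet normal -0.606 -0.461 -0.649
  outer loop
   vertex 0.8 0.7 4.5
   vertex 2.0 4.9 0.4
   vertex 2.1 0.4 3.5
  endloop
 endfacet
 facet normal 0.966 0.128 0.223
  outer loop
   vertex 4.6 1.7 3.2
   vertex 4.8 4.2 0.9
   vertex 4.0 3.8 4.6
  endloop
 endfacet
 facet normal -0.167 0.865 0.473
  outer loop
   vertex 1.3 4.7 2.0
   vertex 0.1 3.1 4.5
   vertex 4.0 3.8 4.6
  endloop
 endfacet
 facet normal -0.917 0.076 -0.392
  outer loop
   vertex 1.3 4.7 2.0
   vertex 2.0 4.9 0.4
   vertex 0.1 3.1 4.5
  endloop
 endfacet
 facet normal 0.146 0.972 0.185
  outer loop
   vertex 1.3 4.7 2.0
   vertex 4.0 3.8 4.6
   vertex 2.0 4.9 0.4
  endloop
 endfacet
 facet normal 0.577 -0.577 -0.577
  outer loop
   vertex 4.0 2.5 1.8
   vertex 4.8 4.2 0.9
   vertex 4.6 1.7 3.2
  endloop
 endfacet
 facet normal 0.036 -0.481 -0.876
  outer loop
   vertex 4.0 2.5 1.8
   vertex 2.0 4.9 0.4
   vertex 4.8 4.2 0.9
  endloop
 endfacet
 facet normal -0.106 -0.566 -0.818
  outer loop
   vertex 4.0 2.5 1.8
   vertex 2.1 0.4 3.5
   vertex 2.0 4.9 0.4
  endloop
 endfacet
 facet normal 0.234 -0.731 -0.641
  outer loop
   vertex 3.7 1.0 3.4
   vertex 2.1 0.4 3.5
   vertex 4.0 2.5 1.8
  endloop
 endfacet
 facet normal 0.416 -0.701 -0.579
  outer loop
   vertex 3.7 1.0 3.4
   vertex 4.0 2.5 1.8
   vertex 4.6 1.7 3.2
  endloop
 endfacet
 facet normal 0.309 -0.722 0.619
  outer loop
   vertex 3.7 1.0 3.4
   vertex 0.8 0.7 4.5
   vertex 2.1 0.4 3.5
  endloop
 endfacet
 facet normal 0.361 -0.400 0.843
  outer loop
   vertex 3.7 1.0 3.4
   vertex 4.0 3.8 4.6
   vertex 0.8 0.7 4.5
  endloop
 endfacet
 facet normal 0.478 -0.389 0.788
  outer loop
   vertex 3.7 1.0 3.4
   vertex 4.6 1.7 3.2
   vertex 4.0 3.8 4.6
  endloop
 endfacet
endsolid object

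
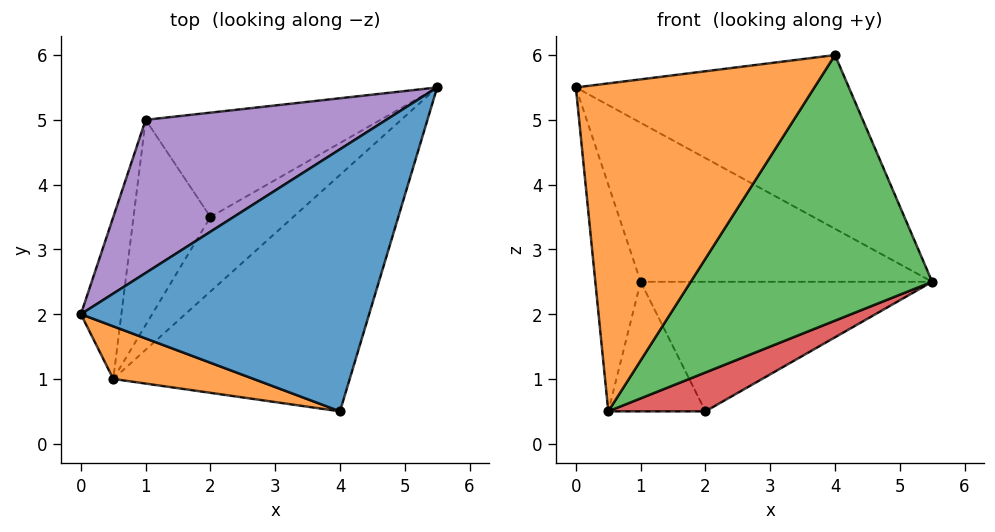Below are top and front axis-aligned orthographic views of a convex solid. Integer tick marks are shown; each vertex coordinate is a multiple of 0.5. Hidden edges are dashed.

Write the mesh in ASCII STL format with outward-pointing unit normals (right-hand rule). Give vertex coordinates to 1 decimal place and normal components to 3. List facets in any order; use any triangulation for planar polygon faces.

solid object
 facet normal 0.102 0.550 0.829
  outer loop
   vertex 4.0 0.5 6.0
   vertex 5.5 5.5 2.5
   vertex 0.0 2.0 5.5
  endloop
 endfacet
 facet normal -0.363 -0.920 0.148
  outer loop
   vertex 0.5 1.0 0.5
   vertex 4.0 0.5 6.0
   vertex 0.0 2.0 5.5
  endloop
 endfacet
 facet normal 0.684 -0.545 -0.485
  outer loop
   vertex 0.5 1.0 0.5
   vertex 5.5 5.5 2.5
   vertex 4.0 0.5 6.0
  endloop
 endfacet
 facet normal 0.611 -0.366 -0.702
  outer loop
   vertex 0.5 1.0 0.5
   vertex 2.0 3.5 0.5
   vertex 5.5 5.5 2.5
  endloop
 endfacet
 facet normal -0.080 0.718 0.691
  outer loop
   vertex 1.0 5.0 2.5
   vertex 0.0 2.0 5.5
   vertex 5.5 5.5 2.5
  endloop
 endfacet
 facet normal -0.086 0.776 -0.625
  outer loop
   vertex 1.0 5.0 2.5
   vertex 5.5 5.5 2.5
   vertex 2.0 3.5 0.5
  endloop
 endfacet
 facet normal -0.973 0.189 -0.135
  outer loop
   vertex 1.0 5.0 2.5
   vertex 0.5 1.0 0.5
   vertex 0.0 2.0 5.5
  endloop
 endfacet
 facet normal -0.665 0.399 -0.632
  outer loop
   vertex 1.0 5.0 2.5
   vertex 2.0 3.5 0.5
   vertex 0.5 1.0 0.5
  endloop
 endfacet
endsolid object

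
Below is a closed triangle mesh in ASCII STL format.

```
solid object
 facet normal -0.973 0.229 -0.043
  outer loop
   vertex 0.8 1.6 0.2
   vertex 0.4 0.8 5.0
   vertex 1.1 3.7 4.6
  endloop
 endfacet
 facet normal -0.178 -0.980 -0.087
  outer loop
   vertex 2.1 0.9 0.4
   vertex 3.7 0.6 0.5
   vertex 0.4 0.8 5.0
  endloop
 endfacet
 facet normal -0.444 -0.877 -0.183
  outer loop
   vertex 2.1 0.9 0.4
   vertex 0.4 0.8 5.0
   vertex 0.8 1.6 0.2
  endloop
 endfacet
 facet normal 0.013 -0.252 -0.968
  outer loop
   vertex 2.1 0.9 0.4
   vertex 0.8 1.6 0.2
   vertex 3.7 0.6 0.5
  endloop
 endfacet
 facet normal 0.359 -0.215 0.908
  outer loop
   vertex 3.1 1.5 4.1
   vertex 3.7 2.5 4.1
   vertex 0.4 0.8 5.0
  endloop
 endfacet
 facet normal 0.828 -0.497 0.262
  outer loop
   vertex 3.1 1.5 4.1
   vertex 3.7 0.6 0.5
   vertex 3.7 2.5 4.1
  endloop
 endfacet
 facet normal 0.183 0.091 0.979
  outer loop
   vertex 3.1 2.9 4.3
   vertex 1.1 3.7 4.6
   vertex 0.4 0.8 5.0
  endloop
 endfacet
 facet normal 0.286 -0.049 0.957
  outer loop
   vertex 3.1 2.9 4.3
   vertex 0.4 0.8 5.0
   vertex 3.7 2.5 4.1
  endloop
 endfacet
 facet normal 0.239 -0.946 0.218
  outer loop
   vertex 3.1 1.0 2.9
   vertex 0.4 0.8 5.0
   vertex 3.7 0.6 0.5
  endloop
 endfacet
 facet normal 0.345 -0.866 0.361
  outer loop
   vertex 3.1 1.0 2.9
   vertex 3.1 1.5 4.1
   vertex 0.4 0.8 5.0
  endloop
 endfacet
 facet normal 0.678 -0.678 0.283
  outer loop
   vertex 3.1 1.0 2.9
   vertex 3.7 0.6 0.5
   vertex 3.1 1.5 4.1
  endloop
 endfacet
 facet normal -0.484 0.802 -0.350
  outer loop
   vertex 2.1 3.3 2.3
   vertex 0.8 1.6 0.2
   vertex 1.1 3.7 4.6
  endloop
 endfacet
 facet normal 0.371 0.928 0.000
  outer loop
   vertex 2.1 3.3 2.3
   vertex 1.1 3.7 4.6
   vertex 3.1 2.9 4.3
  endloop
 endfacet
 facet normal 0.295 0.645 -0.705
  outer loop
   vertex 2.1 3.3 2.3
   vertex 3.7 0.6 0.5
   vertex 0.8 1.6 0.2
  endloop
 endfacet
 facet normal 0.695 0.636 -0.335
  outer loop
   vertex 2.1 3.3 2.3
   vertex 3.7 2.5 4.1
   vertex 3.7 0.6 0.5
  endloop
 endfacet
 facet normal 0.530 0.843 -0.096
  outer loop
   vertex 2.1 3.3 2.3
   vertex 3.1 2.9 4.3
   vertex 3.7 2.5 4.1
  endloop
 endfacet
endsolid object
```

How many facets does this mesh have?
16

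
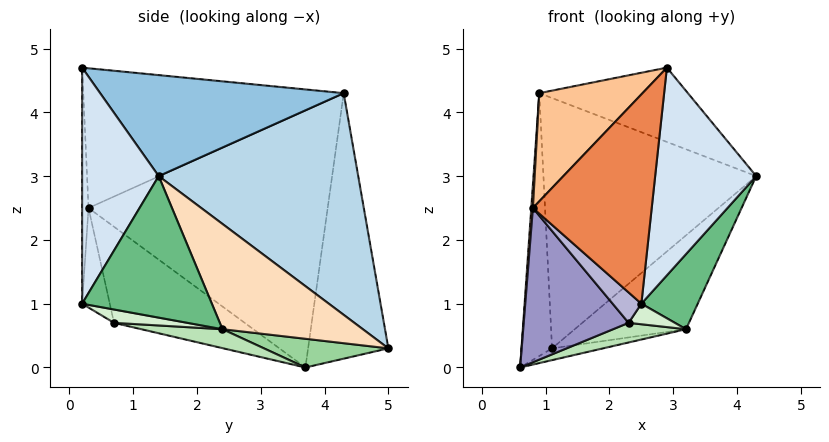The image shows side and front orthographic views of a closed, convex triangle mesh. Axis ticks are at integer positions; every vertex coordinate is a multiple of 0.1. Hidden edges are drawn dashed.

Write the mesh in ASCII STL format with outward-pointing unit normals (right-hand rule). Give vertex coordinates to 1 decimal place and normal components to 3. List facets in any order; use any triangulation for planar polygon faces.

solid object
 facet normal -0.934 0.356 0.016
  outer loop
   vertex 0.9 4.3 4.3
   vertex 1.1 5.0 0.3
   vertex 0.6 3.7 0.0
  endloop
 endfacet
 facet normal 0.583 0.356 0.731
  outer loop
   vertex 0.9 4.3 4.3
   vertex 2.9 0.2 4.7
   vertex 4.3 1.4 3.0
  endloop
 endfacet
 facet normal 0.675 0.720 0.160
  outer loop
   vertex 0.9 4.3 4.3
   vertex 4.3 1.4 3.0
   vertex 1.1 5.0 0.3
  endloop
 endfacet
 facet normal 0.603 -0.795 -0.065
  outer loop
   vertex 2.5 0.2 1.0
   vertex 4.3 1.4 3.0
   vertex 2.9 0.2 4.7
  endloop
 endfacet
 facet normal -0.054 -0.999 0.006
  outer loop
   vertex 0.8 0.3 2.5
   vertex 2.5 0.2 1.0
   vertex 2.9 0.2 4.7
  endloop
 endfacet
 facet normal -0.997 -0.007 0.071
  outer loop
   vertex 0.8 0.3 2.5
   vertex 0.9 4.3 4.3
   vertex 0.6 3.7 0.0
  endloop
 endfacet
 facet normal -0.701 -0.278 0.657
  outer loop
   vertex 0.8 0.3 2.5
   vertex 2.9 0.2 4.7
   vertex 0.9 4.3 4.3
  endloop
 endfacet
 facet normal 0.780 0.618 -0.100
  outer loop
   vertex 3.2 2.4 0.6
   vertex 1.1 5.0 0.3
   vertex 4.3 1.4 3.0
  endloop
 endfacet
 facet normal 0.791 -0.344 -0.506
  outer loop
   vertex 3.2 2.4 0.6
   vertex 4.3 1.4 3.0
   vertex 2.5 0.2 1.0
  endloop
 endfacet
 facet normal 0.277 0.114 -0.954
  outer loop
   vertex 3.2 2.4 0.6
   vertex 0.6 3.7 0.0
   vertex 1.1 5.0 0.3
  endloop
 endfacet
 facet normal 0.156 -0.140 -0.978
  outer loop
   vertex 2.3 0.7 0.7
   vertex 0.6 3.7 0.0
   vertex 3.2 2.4 0.6
  endloop
 endfacet
 facet normal 0.480 -0.302 -0.824
  outer loop
   vertex 2.3 0.7 0.7
   vertex 3.2 2.4 0.6
   vertex 2.5 0.2 1.0
  endloop
 endfacet
 facet normal -0.612 -0.491 -0.619
  outer loop
   vertex 2.3 0.7 0.7
   vertex 0.8 0.3 2.5
   vertex 0.6 3.7 0.0
  endloop
 endfacet
 facet normal -0.558 -0.580 -0.594
  outer loop
   vertex 2.3 0.7 0.7
   vertex 2.5 0.2 1.0
   vertex 0.8 0.3 2.5
  endloop
 endfacet
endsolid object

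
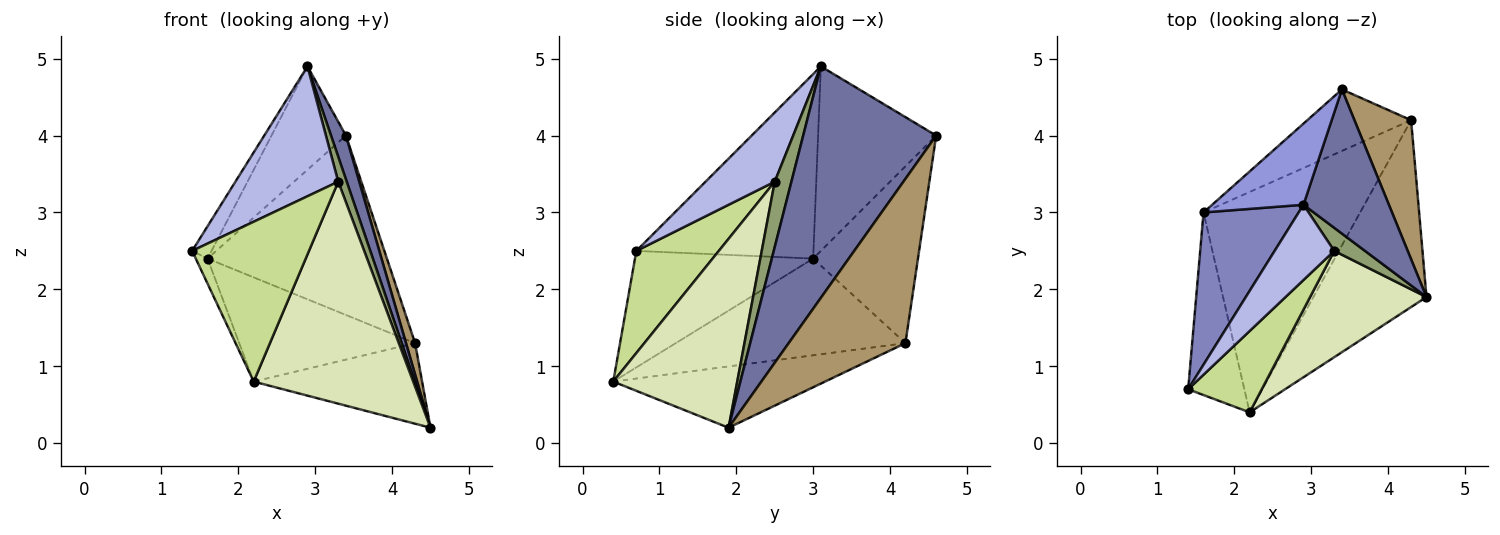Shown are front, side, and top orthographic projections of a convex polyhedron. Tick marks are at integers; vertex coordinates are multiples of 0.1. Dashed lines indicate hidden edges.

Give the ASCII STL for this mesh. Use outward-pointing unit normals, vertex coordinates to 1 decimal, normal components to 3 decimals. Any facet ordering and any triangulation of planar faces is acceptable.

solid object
 facet normal 0.933 -0.104 0.344
  outer loop
   vertex 2.9 3.1 4.9
   vertex 4.5 1.9 0.2
   vertex 3.4 4.6 4.0
  endloop
 endfacet
 facet normal -0.885 0.097 0.456
  outer loop
   vertex 1.6 3.0 2.4
   vertex 1.4 0.7 2.5
   vertex 2.9 3.1 4.9
  endloop
 endfacet
 facet normal -0.780 0.492 0.386
  outer loop
   vertex 1.6 3.0 2.4
   vertex 2.9 3.1 4.9
   vertex 3.4 4.6 4.0
  endloop
 endfacet
 facet normal 0.503 -0.748 0.433
  outer loop
   vertex 3.3 2.5 3.4
   vertex 2.9 3.1 4.9
   vertex 1.4 0.7 2.5
  endloop
 endfacet
 facet normal 0.822 -0.419 0.387
  outer loop
   vertex 3.3 2.5 3.4
   vertex 4.5 1.9 0.2
   vertex 2.9 3.1 4.9
  endloop
 endfacet
 facet normal -0.899 0.059 -0.434
  outer loop
   vertex 2.2 0.4 0.8
   vertex 1.4 0.7 2.5
   vertex 1.6 3.0 2.4
  endloop
 endfacet
 facet normal 0.533 -0.754 0.384
  outer loop
   vertex 2.2 0.4 0.8
   vertex 3.3 2.5 3.4
   vertex 1.4 0.7 2.5
  endloop
 endfacet
 facet normal 0.574 -0.739 0.354
  outer loop
   vertex 2.2 0.4 0.8
   vertex 4.5 1.9 0.2
   vertex 3.3 2.5 3.4
  endloop
 endfacet
 facet normal 0.943 -0.074 0.325
  outer loop
   vertex 4.3 4.2 1.3
   vertex 3.4 4.6 4.0
   vertex 4.5 1.9 0.2
  endloop
 endfacet
 facet normal -0.484 0.828 -0.284
  outer loop
   vertex 4.3 4.2 1.3
   vertex 1.6 3.0 2.4
   vertex 3.4 4.6 4.0
  endloop
 endfacet
 facet normal -0.446 0.354 -0.822
  outer loop
   vertex 4.3 4.2 1.3
   vertex 4.5 1.9 0.2
   vertex 2.2 0.4 0.8
  endloop
 endfacet
 facet normal -0.487 0.373 -0.789
  outer loop
   vertex 4.3 4.2 1.3
   vertex 2.2 0.4 0.8
   vertex 1.6 3.0 2.4
  endloop
 endfacet
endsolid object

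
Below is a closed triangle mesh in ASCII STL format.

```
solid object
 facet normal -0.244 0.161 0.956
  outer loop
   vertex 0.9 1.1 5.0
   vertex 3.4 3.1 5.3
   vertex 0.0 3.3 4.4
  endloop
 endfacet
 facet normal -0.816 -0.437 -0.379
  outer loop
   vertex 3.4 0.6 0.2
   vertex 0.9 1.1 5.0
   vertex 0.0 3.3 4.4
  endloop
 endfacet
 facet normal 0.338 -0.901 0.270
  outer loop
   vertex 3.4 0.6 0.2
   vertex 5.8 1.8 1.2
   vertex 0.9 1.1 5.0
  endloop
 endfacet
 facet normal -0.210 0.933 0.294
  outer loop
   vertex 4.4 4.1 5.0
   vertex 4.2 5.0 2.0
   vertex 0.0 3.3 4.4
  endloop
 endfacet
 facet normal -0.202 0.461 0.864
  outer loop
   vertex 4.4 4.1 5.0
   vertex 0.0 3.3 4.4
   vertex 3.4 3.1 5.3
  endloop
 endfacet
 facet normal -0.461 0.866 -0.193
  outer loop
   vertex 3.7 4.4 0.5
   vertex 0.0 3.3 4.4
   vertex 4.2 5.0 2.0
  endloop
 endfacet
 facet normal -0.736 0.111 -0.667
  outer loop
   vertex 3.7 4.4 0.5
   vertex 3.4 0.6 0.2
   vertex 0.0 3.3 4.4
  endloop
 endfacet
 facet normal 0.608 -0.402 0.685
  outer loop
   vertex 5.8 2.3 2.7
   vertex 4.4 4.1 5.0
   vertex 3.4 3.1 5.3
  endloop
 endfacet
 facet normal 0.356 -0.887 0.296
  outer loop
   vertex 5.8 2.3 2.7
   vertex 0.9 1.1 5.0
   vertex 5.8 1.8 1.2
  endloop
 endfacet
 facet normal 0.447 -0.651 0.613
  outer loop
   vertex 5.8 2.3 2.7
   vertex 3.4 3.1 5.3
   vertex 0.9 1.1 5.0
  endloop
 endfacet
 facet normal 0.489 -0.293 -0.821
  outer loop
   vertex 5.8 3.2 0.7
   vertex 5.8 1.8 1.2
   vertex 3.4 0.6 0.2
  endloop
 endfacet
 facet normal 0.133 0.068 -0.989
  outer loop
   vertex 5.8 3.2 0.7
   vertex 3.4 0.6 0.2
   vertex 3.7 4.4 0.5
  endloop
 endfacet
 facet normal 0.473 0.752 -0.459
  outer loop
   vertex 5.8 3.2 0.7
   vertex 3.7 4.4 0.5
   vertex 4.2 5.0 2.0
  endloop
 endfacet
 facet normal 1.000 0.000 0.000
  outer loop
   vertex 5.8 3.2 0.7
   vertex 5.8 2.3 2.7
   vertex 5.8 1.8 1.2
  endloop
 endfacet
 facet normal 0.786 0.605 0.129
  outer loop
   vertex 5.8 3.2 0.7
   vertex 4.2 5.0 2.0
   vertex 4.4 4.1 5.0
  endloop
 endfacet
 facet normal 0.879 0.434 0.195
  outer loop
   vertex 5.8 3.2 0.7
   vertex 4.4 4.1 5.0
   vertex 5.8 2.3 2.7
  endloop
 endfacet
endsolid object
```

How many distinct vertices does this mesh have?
10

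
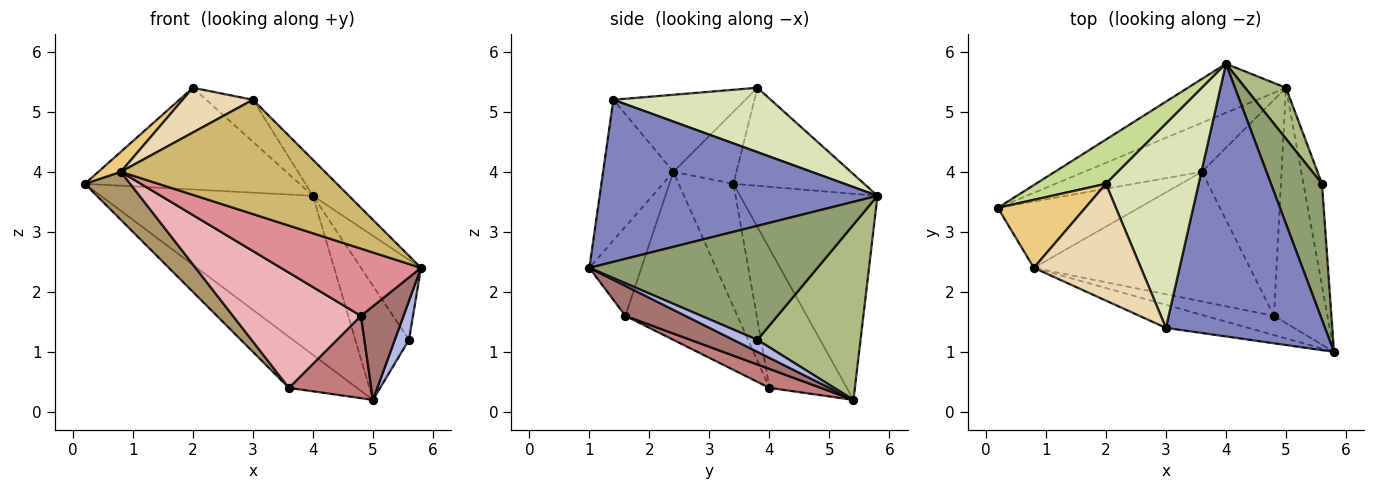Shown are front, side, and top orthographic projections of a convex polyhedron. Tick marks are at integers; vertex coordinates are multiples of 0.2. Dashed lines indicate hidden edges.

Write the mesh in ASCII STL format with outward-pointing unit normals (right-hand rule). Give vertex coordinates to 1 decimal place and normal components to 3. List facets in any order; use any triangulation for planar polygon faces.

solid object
 facet normal -0.526 0.813 -0.250
  outer loop
   vertex 4.0 5.8 3.6
   vertex 5.0 5.4 0.2
   vertex 0.2 3.4 3.8
  endloop
 endfacet
 facet normal 0.711 0.092 0.697
  outer loop
   vertex 3.0 1.4 5.2
   vertex 5.8 1.0 2.4
   vertex 4.0 5.8 3.6
  endloop
 endfacet
 facet normal -0.634 0.558 -0.536
  outer loop
   vertex 3.6 4.0 0.4
   vertex 0.2 3.4 3.8
   vertex 5.0 5.4 0.2
  endloop
 endfacet
 facet normal 0.517 -0.306 -0.799
  outer loop
   vertex 5.6 3.8 1.2
   vertex 5.8 1.0 2.4
   vertex 5.0 5.4 0.2
  endloop
 endfacet
 facet normal 0.888 0.234 0.397
  outer loop
   vertex 5.6 3.8 1.2
   vertex 4.0 5.8 3.6
   vertex 5.8 1.0 2.4
  endloop
 endfacet
 facet normal 0.869 0.452 0.202
  outer loop
   vertex 5.6 3.8 1.2
   vertex 5.0 5.4 0.2
   vertex 4.0 5.8 3.6
  endloop
 endfacet
 facet normal -0.487 0.801 0.348
  outer loop
   vertex 2.0 3.8 5.4
   vertex 4.0 5.8 3.6
   vertex 0.2 3.4 3.8
  endloop
 endfacet
 facet normal 0.562 0.167 0.810
  outer loop
   vertex 2.0 3.8 5.4
   vertex 3.0 1.4 5.2
   vertex 4.0 5.8 3.6
  endloop
 endfacet
 facet normal -0.577 -0.479 -0.662
  outer loop
   vertex 0.8 2.4 4.0
   vertex 0.2 3.4 3.8
   vertex 3.6 4.0 0.4
  endloop
 endfacet
 facet normal -0.320 -0.929 -0.187
  outer loop
   vertex 0.8 2.4 4.0
   vertex 5.8 1.0 2.4
   vertex 3.0 1.4 5.2
  endloop
 endfacet
 facet normal -0.620 -0.221 0.753
  outer loop
   vertex 0.8 2.4 4.0
   vertex 2.0 3.8 5.4
   vertex 0.2 3.4 3.8
  endloop
 endfacet
 facet normal -0.558 -0.297 0.775
  outer loop
   vertex 0.8 2.4 4.0
   vertex 3.0 1.4 5.2
   vertex 2.0 3.8 5.4
  endloop
 endfacet
 facet normal 0.462 -0.328 -0.824
  outer loop
   vertex 4.8 1.6 1.6
   vertex 5.0 5.4 0.2
   vertex 5.8 1.0 2.4
  endloop
 endfacet
 facet normal 0.217 -0.347 -0.912
  outer loop
   vertex 4.8 1.6 1.6
   vertex 3.6 4.0 0.4
   vertex 5.0 5.4 0.2
  endloop
 endfacet
 facet normal -0.336 -0.906 -0.259
  outer loop
   vertex 4.8 1.6 1.6
   vertex 5.8 1.0 2.4
   vertex 0.8 2.4 4.0
  endloop
 endfacet
 facet normal -0.503 -0.574 -0.646
  outer loop
   vertex 4.8 1.6 1.6
   vertex 0.8 2.4 4.0
   vertex 3.6 4.0 0.4
  endloop
 endfacet
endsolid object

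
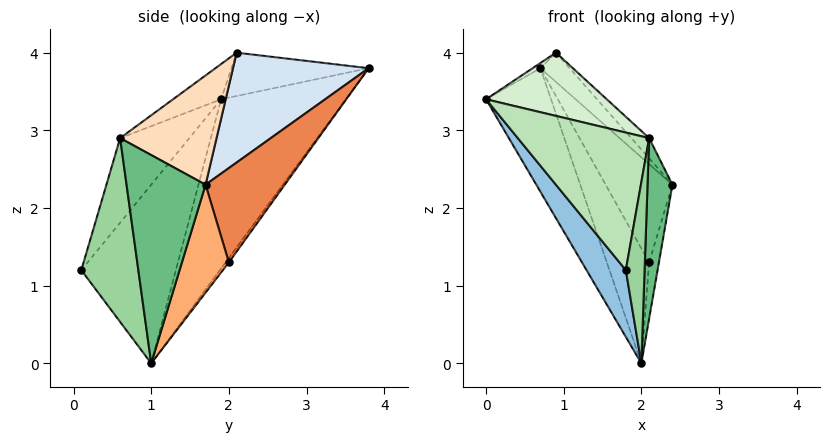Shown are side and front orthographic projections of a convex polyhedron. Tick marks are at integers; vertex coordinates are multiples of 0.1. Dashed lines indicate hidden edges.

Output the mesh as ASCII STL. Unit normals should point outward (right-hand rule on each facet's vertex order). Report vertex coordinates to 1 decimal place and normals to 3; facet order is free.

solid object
 facet normal -0.746 0.389 -0.541
  outer loop
   vertex 2.0 1.0 0.0
   vertex 0.0 1.9 3.4
   vertex 0.7 3.8 3.8
  endloop
 endfacet
 facet normal -0.845 -0.351 -0.404
  outer loop
   vertex 1.8 0.1 1.2
   vertex 0.0 1.9 3.4
   vertex 2.0 1.0 0.0
  endloop
 endfacet
 facet normal -0.559 0.032 0.828
  outer loop
   vertex 0.9 2.1 4.0
   vertex 0.7 3.8 3.8
   vertex 0.0 1.9 3.4
  endloop
 endfacet
 facet normal 0.759 0.163 0.631
  outer loop
   vertex 0.9 2.1 4.0
   vertex 2.4 1.7 2.3
   vertex 0.7 3.8 3.8
  endloop
 endfacet
 facet normal 0.764 0.644 -0.036
  outer loop
   vertex 2.1 2.0 1.3
   vertex 0.7 3.8 3.8
   vertex 2.4 1.7 2.3
  endloop
 endfacet
 facet normal 0.954 0.199 -0.226
  outer loop
   vertex 2.1 2.0 1.3
   vertex 2.4 1.7 2.3
   vertex 2.0 1.0 0.0
  endloop
 endfacet
 facet normal -0.061 0.793 -0.606
  outer loop
   vertex 2.1 2.0 1.3
   vertex 2.0 1.0 0.0
   vertex 0.7 3.8 3.8
  endloop
 endfacet
 facet normal 0.759 0.140 0.636
  outer loop
   vertex 2.1 0.6 2.9
   vertex 2.4 1.7 2.3
   vertex 0.9 2.1 4.0
  endloop
 endfacet
 facet normal 0.951 -0.300 -0.074
  outer loop
   vertex 2.1 0.6 2.9
   vertex 2.0 1.0 0.0
   vertex 2.4 1.7 2.3
  endloop
 endfacet
 facet normal 0.947 -0.311 -0.076
  outer loop
   vertex 2.1 0.6 2.9
   vertex 1.8 0.1 1.2
   vertex 2.0 1.0 0.0
  endloop
 endfacet
 facet normal -0.441 -0.837 0.324
  outer loop
   vertex 2.1 0.6 2.9
   vertex 0.0 1.9 3.4
   vertex 1.8 0.1 1.2
  endloop
 endfacet
 facet normal -0.280 -0.703 0.654
  outer loop
   vertex 2.1 0.6 2.9
   vertex 0.9 2.1 4.0
   vertex 0.0 1.9 3.4
  endloop
 endfacet
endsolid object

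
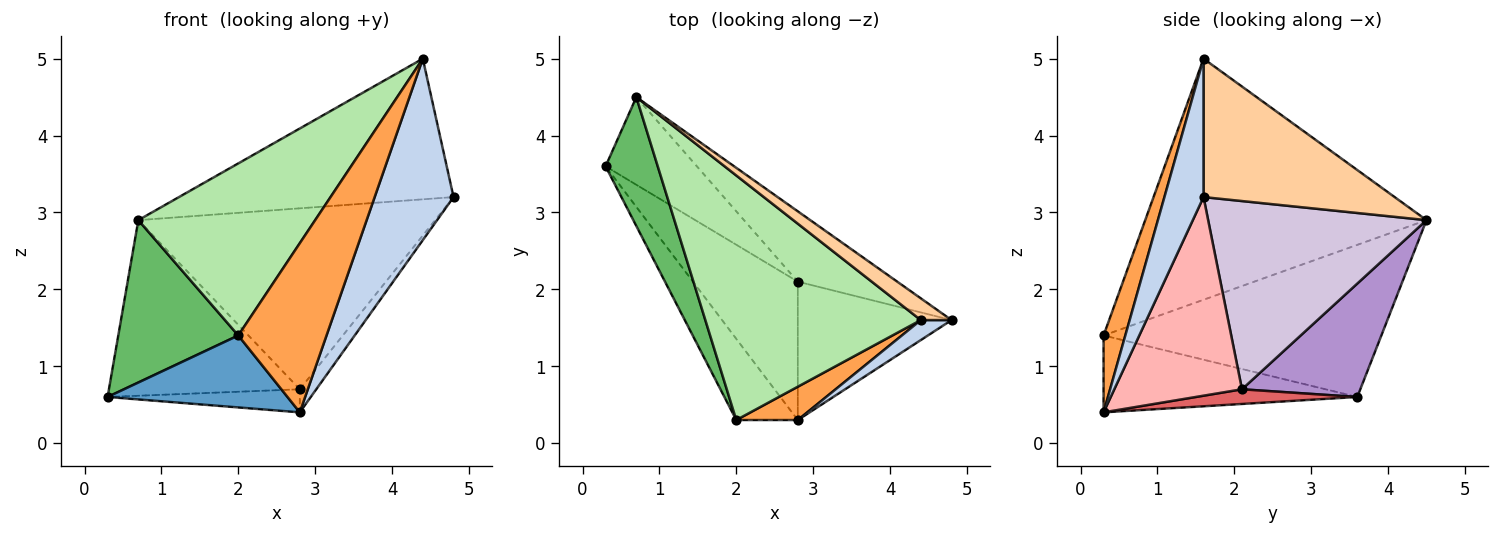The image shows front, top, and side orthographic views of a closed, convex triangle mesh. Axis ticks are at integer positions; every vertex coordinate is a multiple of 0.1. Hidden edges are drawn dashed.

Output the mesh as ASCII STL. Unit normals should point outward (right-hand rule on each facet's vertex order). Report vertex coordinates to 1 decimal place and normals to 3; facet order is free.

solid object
 facet normal -0.683 -0.484 -0.547
  outer loop
   vertex 2.8 0.3 0.4
   vertex 2.0 0.3 1.4
   vertex 0.3 3.6 0.6
  endloop
 endfacet
 facet normal 0.442 -0.892 0.098
  outer loop
   vertex 2.8 0.3 0.4
   vertex 4.8 1.6 3.2
   vertex 4.4 1.6 5.0
  endloop
 endfacet
 facet normal 0.235 -0.954 0.188
  outer loop
   vertex 2.8 0.3 0.4
   vertex 4.4 1.6 5.0
   vertex 2.0 0.3 1.4
  endloop
 endfacet
 facet normal 0.567 0.814 0.126
  outer loop
   vertex 0.7 4.5 2.9
   vertex 4.4 1.6 5.0
   vertex 4.8 1.6 3.2
  endloop
 endfacet
 facet normal -0.876 -0.378 0.300
  outer loop
   vertex 0.7 4.5 2.9
   vertex 0.3 3.6 0.6
   vertex 2.0 0.3 1.4
  endloop
 endfacet
 facet normal -0.675 -0.424 0.603
  outer loop
   vertex 0.7 4.5 2.9
   vertex 2.0 0.3 1.4
   vertex 4.4 1.6 5.0
  endloop
 endfacet
 facet normal 0.137 0.163 -0.977
  outer loop
   vertex 2.8 2.1 0.7
   vertex 2.8 0.3 0.4
   vertex 0.3 3.6 0.6
  endloop
 endfacet
 facet normal 0.787 0.102 -0.609
  outer loop
   vertex 2.8 2.1 0.7
   vertex 4.8 1.6 3.2
   vertex 2.8 0.3 0.4
  endloop
 endfacet
 facet normal 0.485 0.782 -0.391
  outer loop
   vertex 2.8 2.1 0.7
   vertex 0.3 3.6 0.6
   vertex 0.7 4.5 2.9
  endloop
 endfacet
 facet normal 0.566 0.769 -0.299
  outer loop
   vertex 2.8 2.1 0.7
   vertex 0.7 4.5 2.9
   vertex 4.8 1.6 3.2
  endloop
 endfacet
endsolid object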